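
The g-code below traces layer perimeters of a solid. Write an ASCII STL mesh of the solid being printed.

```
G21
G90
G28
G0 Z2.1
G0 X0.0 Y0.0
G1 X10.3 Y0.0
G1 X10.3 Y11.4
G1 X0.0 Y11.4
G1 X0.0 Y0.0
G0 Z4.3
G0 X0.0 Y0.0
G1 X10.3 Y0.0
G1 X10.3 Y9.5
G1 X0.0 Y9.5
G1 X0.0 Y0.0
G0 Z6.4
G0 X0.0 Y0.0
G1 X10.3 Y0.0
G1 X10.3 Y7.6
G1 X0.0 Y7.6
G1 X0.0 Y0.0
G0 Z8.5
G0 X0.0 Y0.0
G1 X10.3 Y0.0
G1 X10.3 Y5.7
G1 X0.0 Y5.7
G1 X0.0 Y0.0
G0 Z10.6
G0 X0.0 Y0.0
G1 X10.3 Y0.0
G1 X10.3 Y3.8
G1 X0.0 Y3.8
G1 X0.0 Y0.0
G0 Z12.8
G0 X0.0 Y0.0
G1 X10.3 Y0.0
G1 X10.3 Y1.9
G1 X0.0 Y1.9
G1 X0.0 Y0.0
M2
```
solid part
  facet normal 0.0000 0.0000 -1.0000
    outer loop
      vertex 10.3 13.3 0.0
      vertex 10.3 0.0 0.0
      vertex 0.0 0.0 0.0
    endloop
  endfacet
  facet normal 0.0000 0.0000 -1.0000
    outer loop
      vertex 0.0 13.3 0.0
      vertex 10.3 13.3 0.0
      vertex 0.0 0.0 0.0
    endloop
  endfacet
  facet normal 0.0000 -1.0000 0.0000
    outer loop
      vertex 0.0 0.0 0.0
      vertex 10.3 0.0 0.0
      vertex 10.3 0.0 14.9
    endloop
  endfacet
  facet normal 0.0000 -1.0000 0.0000
    outer loop
      vertex 0.0 0.0 0.0
      vertex 10.3 0.0 14.9
      vertex 0.0 0.0 14.9
    endloop
  endfacet
  facet normal 0.0000 0.7460 0.6659
    outer loop
      vertex 0.0 0.0 14.9
      vertex 10.3 0.0 14.9
      vertex 10.3 13.3 0.0
    endloop
  endfacet
  facet normal 0.0000 0.7460 0.6659
    outer loop
      vertex 0.0 0.0 14.9
      vertex 10.3 13.3 0.0
      vertex 0.0 13.3 0.0
    endloop
  endfacet
  facet normal -1.0000 0.0000 0.0000
    outer loop
      vertex 0.0 0.0 14.9
      vertex 0.0 13.3 0.0
      vertex 0.0 0.0 0.0
    endloop
  endfacet
  facet normal 1.0000 0.0000 0.0000
    outer loop
      vertex 10.3 0.0 0.0
      vertex 10.3 13.3 0.0
      vertex 10.3 0.0 14.9
    endloop
  endfacet
endsolid part

The G0 Z moves step by Δz≈2.1 mm. The G1 loops shrink linearly with z, so the solid tapers from its base footprint up to z≈14.9. Closing with a flat bottom cap and the tapered top and triangulating gives 8 facets — a wedge (ramp): 10.3 × 13.3 mm base, rising to 14.9 mm along the y=0 edge and sloping linearly to z=0 at y=13.3.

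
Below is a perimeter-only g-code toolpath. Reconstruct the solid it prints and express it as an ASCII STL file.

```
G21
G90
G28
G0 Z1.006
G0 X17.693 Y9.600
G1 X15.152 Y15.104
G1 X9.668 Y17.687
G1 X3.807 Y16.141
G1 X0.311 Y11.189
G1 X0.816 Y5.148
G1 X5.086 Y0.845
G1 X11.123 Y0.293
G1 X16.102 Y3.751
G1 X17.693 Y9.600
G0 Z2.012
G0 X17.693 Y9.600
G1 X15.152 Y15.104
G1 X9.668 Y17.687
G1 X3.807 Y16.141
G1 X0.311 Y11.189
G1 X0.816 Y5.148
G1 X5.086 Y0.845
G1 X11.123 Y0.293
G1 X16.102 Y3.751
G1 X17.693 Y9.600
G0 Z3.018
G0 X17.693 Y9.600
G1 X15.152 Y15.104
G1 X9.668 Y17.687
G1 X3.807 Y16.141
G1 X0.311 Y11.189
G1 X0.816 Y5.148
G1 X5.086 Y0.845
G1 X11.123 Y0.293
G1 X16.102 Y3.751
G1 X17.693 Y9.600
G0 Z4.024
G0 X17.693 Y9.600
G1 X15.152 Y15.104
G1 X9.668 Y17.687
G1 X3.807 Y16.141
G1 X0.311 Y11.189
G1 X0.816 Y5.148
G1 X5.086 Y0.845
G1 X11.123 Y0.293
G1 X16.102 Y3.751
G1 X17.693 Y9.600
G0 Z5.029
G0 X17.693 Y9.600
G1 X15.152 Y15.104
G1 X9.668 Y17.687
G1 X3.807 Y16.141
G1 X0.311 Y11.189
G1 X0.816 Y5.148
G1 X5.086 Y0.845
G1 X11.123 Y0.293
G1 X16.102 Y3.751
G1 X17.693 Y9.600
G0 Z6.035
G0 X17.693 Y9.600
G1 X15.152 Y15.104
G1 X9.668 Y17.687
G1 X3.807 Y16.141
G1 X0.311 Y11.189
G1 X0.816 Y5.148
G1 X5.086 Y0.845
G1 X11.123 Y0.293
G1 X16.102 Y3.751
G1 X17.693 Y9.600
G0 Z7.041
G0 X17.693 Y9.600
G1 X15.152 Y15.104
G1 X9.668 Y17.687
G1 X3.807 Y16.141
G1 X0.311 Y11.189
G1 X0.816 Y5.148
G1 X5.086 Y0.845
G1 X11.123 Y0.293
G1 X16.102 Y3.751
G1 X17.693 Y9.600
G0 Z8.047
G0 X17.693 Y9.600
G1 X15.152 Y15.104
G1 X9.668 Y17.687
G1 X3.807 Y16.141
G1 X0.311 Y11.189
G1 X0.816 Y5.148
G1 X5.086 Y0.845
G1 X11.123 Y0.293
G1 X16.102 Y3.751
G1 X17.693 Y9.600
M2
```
solid part
  facet normal 0.0000 0.0000 -1.0000
    outer loop
      vertex 9.668 17.687 0.000
      vertex 15.152 15.104 0.000
      vertex 17.693 9.600 0.000
    endloop
  endfacet
  facet normal 0.0000 0.0000 -1.0000
    outer loop
      vertex 3.807 16.141 0.000
      vertex 9.668 17.687 0.000
      vertex 17.693 9.600 0.000
    endloop
  endfacet
  facet normal 0.0000 0.0000 -1.0000
    outer loop
      vertex 0.311 11.189 0.000
      vertex 3.807 16.141 0.000
      vertex 17.693 9.600 0.000
    endloop
  endfacet
  facet normal 0.0000 0.0000 -1.0000
    outer loop
      vertex 0.816 5.148 0.000
      vertex 0.311 11.189 0.000
      vertex 17.693 9.600 0.000
    endloop
  endfacet
  facet normal 0.0000 0.0000 -1.0000
    outer loop
      vertex 5.086 0.845 0.000
      vertex 0.816 5.148 0.000
      vertex 17.693 9.600 0.000
    endloop
  endfacet
  facet normal 0.0000 0.0000 -1.0000
    outer loop
      vertex 11.123 0.293 0.000
      vertex 5.086 0.845 0.000
      vertex 17.693 9.600 0.000
    endloop
  endfacet
  facet normal 0.0000 0.0000 -1.0000
    outer loop
      vertex 16.102 3.751 0.000
      vertex 11.123 0.293 0.000
      vertex 17.693 9.600 0.000
    endloop
  endfacet
  facet normal 0.0000 0.0000 1.0000
    outer loop
      vertex 17.693 9.600 8.047
      vertex 15.152 15.104 8.047
      vertex 9.668 17.687 8.047
    endloop
  endfacet
  facet normal 0.0000 0.0000 1.0000
    outer loop
      vertex 17.693 9.600 8.047
      vertex 9.668 17.687 8.047
      vertex 3.807 16.141 8.047
    endloop
  endfacet
  facet normal 0.0000 0.0000 1.0000
    outer loop
      vertex 17.693 9.600 8.047
      vertex 3.807 16.141 8.047
      vertex 0.311 11.189 8.047
    endloop
  endfacet
  facet normal 0.0000 0.0000 1.0000
    outer loop
      vertex 17.693 9.600 8.047
      vertex 0.311 11.189 8.047
      vertex 0.816 5.148 8.047
    endloop
  endfacet
  facet normal 0.0000 0.0000 1.0000
    outer loop
      vertex 17.693 9.600 8.047
      vertex 0.816 5.148 8.047
      vertex 5.086 0.845 8.047
    endloop
  endfacet
  facet normal 0.0000 0.0000 1.0000
    outer loop
      vertex 17.693 9.600 8.047
      vertex 5.086 0.845 8.047
      vertex 11.123 0.293 8.047
    endloop
  endfacet
  facet normal 0.0000 0.0000 1.0000
    outer loop
      vertex 17.693 9.600 8.047
      vertex 11.123 0.293 8.047
      vertex 16.102 3.751 8.047
    endloop
  endfacet
  facet normal 0.9079 0.4192 0.0000
    outer loop
      vertex 17.693 9.600 0.000
      vertex 15.152 15.104 0.000
      vertex 15.152 15.104 8.047
    endloop
  endfacet
  facet normal 0.9079 0.4192 0.0000
    outer loop
      vertex 17.693 9.600 0.000
      vertex 15.152 15.104 8.047
      vertex 17.693 9.600 8.047
    endloop
  endfacet
  facet normal 0.4261 0.9047 0.0000
    outer loop
      vertex 15.152 15.104 0.000
      vertex 9.668 17.687 0.000
      vertex 9.668 17.687 8.047
    endloop
  endfacet
  facet normal 0.4261 0.9047 0.0000
    outer loop
      vertex 15.152 15.104 0.000
      vertex 9.668 17.687 8.047
      vertex 15.152 15.104 8.047
    endloop
  endfacet
  facet normal -0.2551 0.9669 0.0000
    outer loop
      vertex 9.668 17.687 0.000
      vertex 3.807 16.141 0.000
      vertex 3.807 16.141 8.047
    endloop
  endfacet
  facet normal -0.2551 0.9669 0.0000
    outer loop
      vertex 9.668 17.687 0.000
      vertex 3.807 16.141 8.047
      vertex 9.668 17.687 8.047
    endloop
  endfacet
  facet normal -0.8169 0.5767 0.0000
    outer loop
      vertex 3.807 16.141 0.000
      vertex 0.311 11.189 0.000
      vertex 0.311 11.189 8.047
    endloop
  endfacet
  facet normal -0.8169 0.5767 0.0000
    outer loop
      vertex 3.807 16.141 0.000
      vertex 0.311 11.189 8.047
      vertex 3.807 16.141 8.047
    endloop
  endfacet
  facet normal -0.9965 -0.0833 0.0000
    outer loop
      vertex 0.311 11.189 0.000
      vertex 0.816 5.148 0.000
      vertex 0.816 5.148 8.047
    endloop
  endfacet
  facet normal -0.9965 -0.0833 0.0000
    outer loop
      vertex 0.311 11.189 0.000
      vertex 0.816 5.148 8.047
      vertex 0.311 11.189 8.047
    endloop
  endfacet
  facet normal -0.7098 -0.7044 0.0000
    outer loop
      vertex 0.816 5.148 0.000
      vertex 5.086 0.845 0.000
      vertex 5.086 0.845 8.047
    endloop
  endfacet
  facet normal -0.7098 -0.7044 0.0000
    outer loop
      vertex 0.816 5.148 0.000
      vertex 5.086 0.845 8.047
      vertex 0.816 5.148 8.047
    endloop
  endfacet
  facet normal -0.0911 -0.9958 0.0000
    outer loop
      vertex 5.086 0.845 0.000
      vertex 11.123 0.293 0.000
      vertex 11.123 0.293 8.047
    endloop
  endfacet
  facet normal -0.0911 -0.9958 0.0000
    outer loop
      vertex 5.086 0.845 0.000
      vertex 11.123 0.293 8.047
      vertex 5.086 0.845 8.047
    endloop
  endfacet
  facet normal 0.5704 -0.8213 0.0000
    outer loop
      vertex 11.123 0.293 0.000
      vertex 16.102 3.751 0.000
      vertex 16.102 3.751 8.047
    endloop
  endfacet
  facet normal 0.5704 -0.8213 0.0000
    outer loop
      vertex 11.123 0.293 0.000
      vertex 16.102 3.751 8.047
      vertex 11.123 0.293 8.047
    endloop
  endfacet
  facet normal 0.9649 -0.2625 0.0000
    outer loop
      vertex 16.102 3.751 0.000
      vertex 17.693 9.600 0.000
      vertex 17.693 9.600 8.047
    endloop
  endfacet
  facet normal 0.9649 -0.2625 0.0000
    outer loop
      vertex 16.102 3.751 0.000
      vertex 17.693 9.600 8.047
      vertex 16.102 3.751 8.047
    endloop
  endfacet
endsolid part

The G0 Z moves step by Δz≈1.006 mm. Every layer's G1 loop is the same polygon, so the solid is a straight extrusion of it from z=0 to z≈8.05. Closing with flat bottom and top caps and triangulating gives 32 facets — a regular 9-sided prism (a cylinder approximated with 9 flat sides), circumscribed radius ≈ 8.86 mm, height ≈ 8.05 mm.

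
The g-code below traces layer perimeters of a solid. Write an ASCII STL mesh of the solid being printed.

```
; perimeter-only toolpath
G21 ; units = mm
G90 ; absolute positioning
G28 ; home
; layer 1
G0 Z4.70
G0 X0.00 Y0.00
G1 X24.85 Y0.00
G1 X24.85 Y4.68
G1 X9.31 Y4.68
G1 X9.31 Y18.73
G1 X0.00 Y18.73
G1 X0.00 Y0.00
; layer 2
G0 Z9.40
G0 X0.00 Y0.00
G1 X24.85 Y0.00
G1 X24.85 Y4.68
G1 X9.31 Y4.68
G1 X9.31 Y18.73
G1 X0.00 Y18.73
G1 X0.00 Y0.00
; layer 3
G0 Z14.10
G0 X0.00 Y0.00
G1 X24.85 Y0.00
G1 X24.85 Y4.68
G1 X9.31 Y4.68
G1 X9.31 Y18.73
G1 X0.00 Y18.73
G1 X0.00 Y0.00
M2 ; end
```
solid part
  facet normal 0.0000 0.0000 -1.0000
    outer loop
      vertex 24.85 4.68 0.00
      vertex 24.85 0.00 0.00
      vertex 0.00 0.00 0.00
    endloop
  endfacet
  facet normal 0.0000 0.0000 -1.0000
    outer loop
      vertex 9.31 4.68 0.00
      vertex 24.85 4.68 0.00
      vertex 0.00 0.00 0.00
    endloop
  endfacet
  facet normal 0.0000 0.0000 -1.0000
    outer loop
      vertex 9.31 18.73 0.00
      vertex 9.31 4.68 0.00
      vertex 0.00 0.00 0.00
    endloop
  endfacet
  facet normal 0.0000 0.0000 -1.0000
    outer loop
      vertex 0.00 18.73 0.00
      vertex 9.31 18.73 0.00
      vertex 0.00 0.00 0.00
    endloop
  endfacet
  facet normal 0.0000 0.0000 1.0000
    outer loop
      vertex 0.00 0.00 14.10
      vertex 24.85 0.00 14.10
      vertex 24.85 4.68 14.10
    endloop
  endfacet
  facet normal 0.0000 0.0000 1.0000
    outer loop
      vertex 0.00 0.00 14.10
      vertex 24.85 4.68 14.10
      vertex 9.31 4.68 14.10
    endloop
  endfacet
  facet normal 0.0000 0.0000 1.0000
    outer loop
      vertex 0.00 0.00 14.10
      vertex 9.31 4.68 14.10
      vertex 9.31 18.73 14.10
    endloop
  endfacet
  facet normal 0.0000 0.0000 1.0000
    outer loop
      vertex 0.00 0.00 14.10
      vertex 9.31 18.73 14.10
      vertex 0.00 18.73 14.10
    endloop
  endfacet
  facet normal 0.0000 -1.0000 0.0000
    outer loop
      vertex 0.00 0.00 0.00
      vertex 24.85 0.00 0.00
      vertex 24.85 0.00 14.10
    endloop
  endfacet
  facet normal 0.0000 -1.0000 0.0000
    outer loop
      vertex 0.00 0.00 0.00
      vertex 24.85 0.00 14.10
      vertex 0.00 0.00 14.10
    endloop
  endfacet
  facet normal 1.0000 0.0000 0.0000
    outer loop
      vertex 24.85 0.00 0.00
      vertex 24.85 4.68 0.00
      vertex 24.85 4.68 14.10
    endloop
  endfacet
  facet normal 1.0000 0.0000 0.0000
    outer loop
      vertex 24.85 0.00 0.00
      vertex 24.85 4.68 14.10
      vertex 24.85 0.00 14.10
    endloop
  endfacet
  facet normal 0.0000 1.0000 0.0000
    outer loop
      vertex 24.85 4.68 0.00
      vertex 9.31 4.68 0.00
      vertex 9.31 4.68 14.10
    endloop
  endfacet
  facet normal 0.0000 1.0000 0.0000
    outer loop
      vertex 24.85 4.68 0.00
      vertex 9.31 4.68 14.10
      vertex 24.85 4.68 14.10
    endloop
  endfacet
  facet normal 1.0000 0.0000 0.0000
    outer loop
      vertex 9.31 4.68 0.00
      vertex 9.31 18.73 0.00
      vertex 9.31 18.73 14.10
    endloop
  endfacet
  facet normal 1.0000 0.0000 0.0000
    outer loop
      vertex 9.31 4.68 0.00
      vertex 9.31 18.73 14.10
      vertex 9.31 4.68 14.10
    endloop
  endfacet
  facet normal 0.0000 1.0000 0.0000
    outer loop
      vertex 9.31 18.73 0.00
      vertex 0.00 18.73 0.00
      vertex 0.00 18.73 14.10
    endloop
  endfacet
  facet normal 0.0000 1.0000 0.0000
    outer loop
      vertex 9.31 18.73 0.00
      vertex 0.00 18.73 14.10
      vertex 9.31 18.73 14.10
    endloop
  endfacet
  facet normal -1.0000 0.0000 0.0000
    outer loop
      vertex 0.00 18.73 0.00
      vertex 0.00 0.00 0.00
      vertex 0.00 0.00 14.10
    endloop
  endfacet
  facet normal -1.0000 0.0000 0.0000
    outer loop
      vertex 0.00 18.73 0.00
      vertex 0.00 0.00 14.10
      vertex 0.00 18.73 14.10
    endloop
  endfacet
endsolid part

The G0 Z moves step by Δz≈4.70 mm. Every layer's G1 loop is the same polygon, so the solid is a straight extrusion of it from z=0 to z≈14.1. Closing with flat bottom and top caps and triangulating gives 20 facets — an L-shaped prism: outer 24.9 × 18.7 mm, arm thicknesses ≈ 4.68 mm (horizontal) and 9.31 mm (vertical), extruded 14.1 mm in z.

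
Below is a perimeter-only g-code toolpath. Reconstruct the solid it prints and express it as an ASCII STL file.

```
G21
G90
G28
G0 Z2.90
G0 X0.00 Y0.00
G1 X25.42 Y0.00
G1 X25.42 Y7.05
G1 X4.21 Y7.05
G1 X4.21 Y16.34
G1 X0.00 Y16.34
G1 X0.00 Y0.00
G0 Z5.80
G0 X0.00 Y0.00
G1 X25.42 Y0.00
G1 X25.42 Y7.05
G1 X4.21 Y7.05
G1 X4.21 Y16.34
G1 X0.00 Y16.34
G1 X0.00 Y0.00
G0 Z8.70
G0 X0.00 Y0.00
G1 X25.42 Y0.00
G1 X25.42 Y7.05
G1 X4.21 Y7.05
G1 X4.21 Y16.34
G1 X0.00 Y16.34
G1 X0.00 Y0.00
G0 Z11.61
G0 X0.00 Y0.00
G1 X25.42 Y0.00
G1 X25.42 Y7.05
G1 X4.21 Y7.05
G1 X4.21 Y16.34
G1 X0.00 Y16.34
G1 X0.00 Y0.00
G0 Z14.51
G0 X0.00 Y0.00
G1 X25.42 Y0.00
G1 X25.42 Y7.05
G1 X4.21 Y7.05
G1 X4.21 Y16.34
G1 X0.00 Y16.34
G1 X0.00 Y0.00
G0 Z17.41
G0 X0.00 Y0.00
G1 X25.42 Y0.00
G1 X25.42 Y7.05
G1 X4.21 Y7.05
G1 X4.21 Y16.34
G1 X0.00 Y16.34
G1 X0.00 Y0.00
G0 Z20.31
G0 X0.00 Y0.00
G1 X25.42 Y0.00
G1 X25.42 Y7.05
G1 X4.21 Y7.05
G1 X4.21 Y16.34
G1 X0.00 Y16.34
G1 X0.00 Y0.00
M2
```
solid part
  facet normal 0.0000 0.0000 -1.0000
    outer loop
      vertex 25.42 7.05 0.00
      vertex 25.42 0.00 0.00
      vertex 0.00 0.00 0.00
    endloop
  endfacet
  facet normal 0.0000 0.0000 -1.0000
    outer loop
      vertex 4.21 7.05 0.00
      vertex 25.42 7.05 0.00
      vertex 0.00 0.00 0.00
    endloop
  endfacet
  facet normal 0.0000 0.0000 -1.0000
    outer loop
      vertex 4.21 16.34 0.00
      vertex 4.21 7.05 0.00
      vertex 0.00 0.00 0.00
    endloop
  endfacet
  facet normal 0.0000 0.0000 -1.0000
    outer loop
      vertex 0.00 16.34 0.00
      vertex 4.21 16.34 0.00
      vertex 0.00 0.00 0.00
    endloop
  endfacet
  facet normal 0.0000 0.0000 1.0000
    outer loop
      vertex 0.00 0.00 20.31
      vertex 25.42 0.00 20.31
      vertex 25.42 7.05 20.31
    endloop
  endfacet
  facet normal 0.0000 0.0000 1.0000
    outer loop
      vertex 0.00 0.00 20.31
      vertex 25.42 7.05 20.31
      vertex 4.21 7.05 20.31
    endloop
  endfacet
  facet normal 0.0000 0.0000 1.0000
    outer loop
      vertex 0.00 0.00 20.31
      vertex 4.21 7.05 20.31
      vertex 4.21 16.34 20.31
    endloop
  endfacet
  facet normal 0.0000 0.0000 1.0000
    outer loop
      vertex 0.00 0.00 20.31
      vertex 4.21 16.34 20.31
      vertex 0.00 16.34 20.31
    endloop
  endfacet
  facet normal 0.0000 -1.0000 0.0000
    outer loop
      vertex 0.00 0.00 0.00
      vertex 25.42 0.00 0.00
      vertex 25.42 0.00 20.31
    endloop
  endfacet
  facet normal 0.0000 -1.0000 0.0000
    outer loop
      vertex 0.00 0.00 0.00
      vertex 25.42 0.00 20.31
      vertex 0.00 0.00 20.31
    endloop
  endfacet
  facet normal 1.0000 0.0000 0.0000
    outer loop
      vertex 25.42 0.00 0.00
      vertex 25.42 7.05 0.00
      vertex 25.42 7.05 20.31
    endloop
  endfacet
  facet normal 1.0000 0.0000 0.0000
    outer loop
      vertex 25.42 0.00 0.00
      vertex 25.42 7.05 20.31
      vertex 25.42 0.00 20.31
    endloop
  endfacet
  facet normal 0.0000 1.0000 0.0000
    outer loop
      vertex 25.42 7.05 0.00
      vertex 4.21 7.05 0.00
      vertex 4.21 7.05 20.31
    endloop
  endfacet
  facet normal 0.0000 1.0000 0.0000
    outer loop
      vertex 25.42 7.05 0.00
      vertex 4.21 7.05 20.31
      vertex 25.42 7.05 20.31
    endloop
  endfacet
  facet normal 1.0000 0.0000 0.0000
    outer loop
      vertex 4.21 7.05 0.00
      vertex 4.21 16.34 0.00
      vertex 4.21 16.34 20.31
    endloop
  endfacet
  facet normal 1.0000 0.0000 0.0000
    outer loop
      vertex 4.21 7.05 0.00
      vertex 4.21 16.34 20.31
      vertex 4.21 7.05 20.31
    endloop
  endfacet
  facet normal 0.0000 1.0000 0.0000
    outer loop
      vertex 4.21 16.34 0.00
      vertex 0.00 16.34 0.00
      vertex 0.00 16.34 20.31
    endloop
  endfacet
  facet normal 0.0000 1.0000 0.0000
    outer loop
      vertex 4.21 16.34 0.00
      vertex 0.00 16.34 20.31
      vertex 4.21 16.34 20.31
    endloop
  endfacet
  facet normal -1.0000 0.0000 0.0000
    outer loop
      vertex 0.00 16.34 0.00
      vertex 0.00 0.00 0.00
      vertex 0.00 0.00 20.31
    endloop
  endfacet
  facet normal -1.0000 0.0000 0.0000
    outer loop
      vertex 0.00 16.34 0.00
      vertex 0.00 0.00 20.31
      vertex 0.00 16.34 20.31
    endloop
  endfacet
endsolid part

The G0 Z moves step by Δz≈2.90 mm. Every layer's G1 loop is the same polygon, so the solid is a straight extrusion of it from z=0 to z≈20.3. Closing with flat bottom and top caps and triangulating gives 20 facets — an L-shaped prism: outer 25.4 × 16.3 mm, arm thicknesses ≈ 7.05 mm (horizontal) and 4.21 mm (vertical), extruded 20.3 mm in z.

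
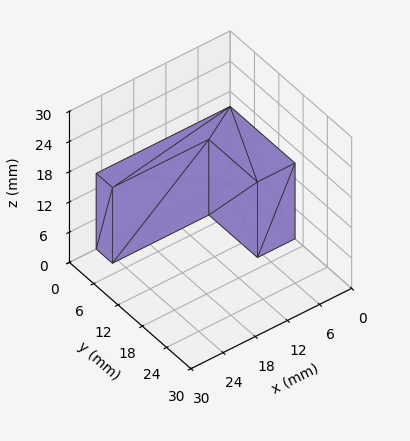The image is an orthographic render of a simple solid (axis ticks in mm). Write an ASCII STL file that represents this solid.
Reading the render: the shape is an L-shaped prism: outer 25 × 16 mm, arm thicknesses ≈ 4 mm (horizontal) and 7 mm (vertical), extruded 15 mm in z (dimensions read to the nearest mm from the axis ticks). For the STL, each face is triangulated and given an outward normal.

solid part
  facet normal 0.0000 0.0000 -1.0000
    outer loop
      vertex 25.00 4.00 0.00
      vertex 25.00 0.00 0.00
      vertex 0.00 0.00 0.00
    endloop
  endfacet
  facet normal 0.0000 0.0000 -1.0000
    outer loop
      vertex 7.00 4.00 0.00
      vertex 25.00 4.00 0.00
      vertex 0.00 0.00 0.00
    endloop
  endfacet
  facet normal 0.0000 0.0000 -1.0000
    outer loop
      vertex 7.00 16.00 0.00
      vertex 7.00 4.00 0.00
      vertex 0.00 0.00 0.00
    endloop
  endfacet
  facet normal 0.0000 0.0000 -1.0000
    outer loop
      vertex 0.00 16.00 0.00
      vertex 7.00 16.00 0.00
      vertex 0.00 0.00 0.00
    endloop
  endfacet
  facet normal 0.0000 0.0000 1.0000
    outer loop
      vertex 0.00 0.00 15.00
      vertex 25.00 0.00 15.00
      vertex 25.00 4.00 15.00
    endloop
  endfacet
  facet normal 0.0000 0.0000 1.0000
    outer loop
      vertex 0.00 0.00 15.00
      vertex 25.00 4.00 15.00
      vertex 7.00 4.00 15.00
    endloop
  endfacet
  facet normal 0.0000 0.0000 1.0000
    outer loop
      vertex 0.00 0.00 15.00
      vertex 7.00 4.00 15.00
      vertex 7.00 16.00 15.00
    endloop
  endfacet
  facet normal 0.0000 0.0000 1.0000
    outer loop
      vertex 0.00 0.00 15.00
      vertex 7.00 16.00 15.00
      vertex 0.00 16.00 15.00
    endloop
  endfacet
  facet normal 0.0000 -1.0000 0.0000
    outer loop
      vertex 0.00 0.00 0.00
      vertex 25.00 0.00 0.00
      vertex 25.00 0.00 15.00
    endloop
  endfacet
  facet normal 0.0000 -1.0000 0.0000
    outer loop
      vertex 0.00 0.00 0.00
      vertex 25.00 0.00 15.00
      vertex 0.00 0.00 15.00
    endloop
  endfacet
  facet normal 1.0000 0.0000 0.0000
    outer loop
      vertex 25.00 0.00 0.00
      vertex 25.00 4.00 0.00
      vertex 25.00 4.00 15.00
    endloop
  endfacet
  facet normal 1.0000 0.0000 0.0000
    outer loop
      vertex 25.00 0.00 0.00
      vertex 25.00 4.00 15.00
      vertex 25.00 0.00 15.00
    endloop
  endfacet
  facet normal 0.0000 1.0000 0.0000
    outer loop
      vertex 25.00 4.00 0.00
      vertex 7.00 4.00 0.00
      vertex 7.00 4.00 15.00
    endloop
  endfacet
  facet normal 0.0000 1.0000 0.0000
    outer loop
      vertex 25.00 4.00 0.00
      vertex 7.00 4.00 15.00
      vertex 25.00 4.00 15.00
    endloop
  endfacet
  facet normal 1.0000 0.0000 0.0000
    outer loop
      vertex 7.00 4.00 0.00
      vertex 7.00 16.00 0.00
      vertex 7.00 16.00 15.00
    endloop
  endfacet
  facet normal 1.0000 0.0000 0.0000
    outer loop
      vertex 7.00 4.00 0.00
      vertex 7.00 16.00 15.00
      vertex 7.00 4.00 15.00
    endloop
  endfacet
  facet normal 0.0000 1.0000 0.0000
    outer loop
      vertex 7.00 16.00 0.00
      vertex 0.00 16.00 0.00
      vertex 0.00 16.00 15.00
    endloop
  endfacet
  facet normal 0.0000 1.0000 0.0000
    outer loop
      vertex 7.00 16.00 0.00
      vertex 0.00 16.00 15.00
      vertex 7.00 16.00 15.00
    endloop
  endfacet
  facet normal -1.0000 0.0000 0.0000
    outer loop
      vertex 0.00 16.00 0.00
      vertex 0.00 0.00 0.00
      vertex 0.00 0.00 15.00
    endloop
  endfacet
  facet normal -1.0000 0.0000 0.0000
    outer loop
      vertex 0.00 16.00 0.00
      vertex 0.00 0.00 15.00
      vertex 0.00 16.00 15.00
    endloop
  endfacet
endsolid part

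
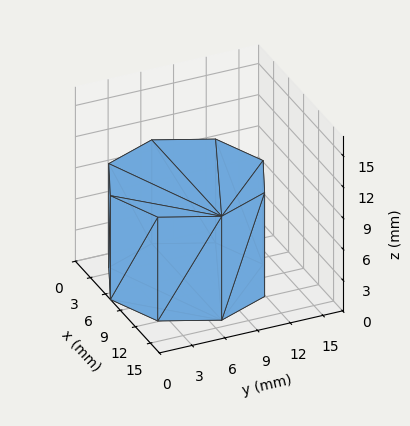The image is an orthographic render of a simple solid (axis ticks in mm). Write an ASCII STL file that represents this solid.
Reading the render: the shape is a regular 8-sided prism (a cylinder approximated with 8 flat sides), circumscribed radius ≈ 7 mm, height ≈ 10 mm (dimensions read to the nearest mm from the axis ticks). For the STL, each face is triangulated and given an outward normal.

solid part
  facet normal 0.0000 0.0000 -1.0000
    outer loop
      vertex 7.0 14.0 0.0
      vertex 11.9 11.9 0.0
      vertex 14.0 7.0 0.0
    endloop
  endfacet
  facet normal 0.0000 0.0000 -1.0000
    outer loop
      vertex 2.1 11.9 0.0
      vertex 7.0 14.0 0.0
      vertex 14.0 7.0 0.0
    endloop
  endfacet
  facet normal 0.0000 0.0000 -1.0000
    outer loop
      vertex 0.0 7.0 0.0
      vertex 2.1 11.9 0.0
      vertex 14.0 7.0 0.0
    endloop
  endfacet
  facet normal 0.0000 0.0000 -1.0000
    outer loop
      vertex 2.1 2.1 0.0
      vertex 0.0 7.0 0.0
      vertex 14.0 7.0 0.0
    endloop
  endfacet
  facet normal 0.0000 0.0000 -1.0000
    outer loop
      vertex 7.0 0.0 0.0
      vertex 2.1 2.1 0.0
      vertex 14.0 7.0 0.0
    endloop
  endfacet
  facet normal 0.0000 0.0000 -1.0000
    outer loop
      vertex 11.9 2.1 0.0
      vertex 7.0 0.0 0.0
      vertex 14.0 7.0 0.0
    endloop
  endfacet
  facet normal 0.0000 0.0000 1.0000
    outer loop
      vertex 14.0 7.0 10.0
      vertex 11.9 11.9 10.0
      vertex 7.0 14.0 10.0
    endloop
  endfacet
  facet normal 0.0000 0.0000 1.0000
    outer loop
      vertex 14.0 7.0 10.0
      vertex 7.0 14.0 10.0
      vertex 2.1 11.9 10.0
    endloop
  endfacet
  facet normal 0.0000 0.0000 1.0000
    outer loop
      vertex 14.0 7.0 10.0
      vertex 2.1 11.9 10.0
      vertex 0.0 7.0 10.0
    endloop
  endfacet
  facet normal 0.0000 0.0000 1.0000
    outer loop
      vertex 14.0 7.0 10.0
      vertex 0.0 7.0 10.0
      vertex 2.1 2.1 10.0
    endloop
  endfacet
  facet normal 0.0000 0.0000 1.0000
    outer loop
      vertex 14.0 7.0 10.0
      vertex 2.1 2.1 10.0
      vertex 7.0 0.0 10.0
    endloop
  endfacet
  facet normal 0.0000 0.0000 1.0000
    outer loop
      vertex 14.0 7.0 10.0
      vertex 7.0 0.0 10.0
      vertex 11.9 2.1 10.0
    endloop
  endfacet
  facet normal 0.9191 0.3939 0.0000
    outer loop
      vertex 14.0 7.0 0.0
      vertex 11.9 11.9 0.0
      vertex 11.9 11.9 10.0
    endloop
  endfacet
  facet normal 0.9191 0.3939 0.0000
    outer loop
      vertex 14.0 7.0 0.0
      vertex 11.9 11.9 10.0
      vertex 14.0 7.0 10.0
    endloop
  endfacet
  facet normal 0.3939 0.9191 0.0000
    outer loop
      vertex 11.9 11.9 0.0
      vertex 7.0 14.0 0.0
      vertex 7.0 14.0 10.0
    endloop
  endfacet
  facet normal 0.3939 0.9191 0.0000
    outer loop
      vertex 11.9 11.9 0.0
      vertex 7.0 14.0 10.0
      vertex 11.9 11.9 10.0
    endloop
  endfacet
  facet normal -0.3939 0.9191 0.0000
    outer loop
      vertex 7.0 14.0 0.0
      vertex 2.1 11.9 0.0
      vertex 2.1 11.9 10.0
    endloop
  endfacet
  facet normal -0.3939 0.9191 0.0000
    outer loop
      vertex 7.0 14.0 0.0
      vertex 2.1 11.9 10.0
      vertex 7.0 14.0 10.0
    endloop
  endfacet
  facet normal -0.9191 0.3939 0.0000
    outer loop
      vertex 2.1 11.9 0.0
      vertex 0.0 7.0 0.0
      vertex 0.0 7.0 10.0
    endloop
  endfacet
  facet normal -0.9191 0.3939 0.0000
    outer loop
      vertex 2.1 11.9 0.0
      vertex 0.0 7.0 10.0
      vertex 2.1 11.9 10.0
    endloop
  endfacet
  facet normal -0.9191 -0.3939 0.0000
    outer loop
      vertex 0.0 7.0 0.0
      vertex 2.1 2.1 0.0
      vertex 2.1 2.1 10.0
    endloop
  endfacet
  facet normal -0.9191 -0.3939 0.0000
    outer loop
      vertex 0.0 7.0 0.0
      vertex 2.1 2.1 10.0
      vertex 0.0 7.0 10.0
    endloop
  endfacet
  facet normal -0.3939 -0.9191 0.0000
    outer loop
      vertex 2.1 2.1 0.0
      vertex 7.0 0.0 0.0
      vertex 7.0 0.0 10.0
    endloop
  endfacet
  facet normal -0.3939 -0.9191 0.0000
    outer loop
      vertex 2.1 2.1 0.0
      vertex 7.0 0.0 10.0
      vertex 2.1 2.1 10.0
    endloop
  endfacet
  facet normal 0.3939 -0.9191 0.0000
    outer loop
      vertex 7.0 0.0 0.0
      vertex 11.9 2.1 0.0
      vertex 11.9 2.1 10.0
    endloop
  endfacet
  facet normal 0.3939 -0.9191 0.0000
    outer loop
      vertex 7.0 0.0 0.0
      vertex 11.9 2.1 10.0
      vertex 7.0 0.0 10.0
    endloop
  endfacet
  facet normal 0.9191 -0.3939 0.0000
    outer loop
      vertex 11.9 2.1 0.0
      vertex 14.0 7.0 0.0
      vertex 14.0 7.0 10.0
    endloop
  endfacet
  facet normal 0.9191 -0.3939 0.0000
    outer loop
      vertex 11.9 2.1 0.0
      vertex 14.0 7.0 10.0
      vertex 11.9 2.1 10.0
    endloop
  endfacet
endsolid part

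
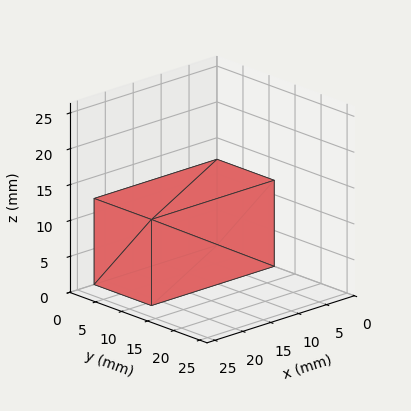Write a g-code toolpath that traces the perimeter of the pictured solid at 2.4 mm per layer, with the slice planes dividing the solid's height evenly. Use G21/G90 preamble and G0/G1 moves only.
Reading the render: the shape is a rectangular box, roughly 22 × 11 mm footprint and 12 mm tall (dimensions read to the nearest mm from the axis ticks). For the g-code, the solid's height is divided into equal slices at the stated Δz and each level perimeter traced with G1 moves after a G0 lift.

; perimeter-only toolpath
G21 ; units = mm
G90 ; absolute positioning
G28 ; home
; layer 1
G0 Z2.4
G0 X0.0 Y0.0
G1 X22.0 Y0.0
G1 X22.0 Y11.0
G1 X0.0 Y11.0
G1 X0.0 Y0.0
; layer 2
G0 Z4.8
G0 X0.0 Y0.0
G1 X22.0 Y0.0
G1 X22.0 Y11.0
G1 X0.0 Y11.0
G1 X0.0 Y0.0
; layer 3
G0 Z7.2
G0 X0.0 Y0.0
G1 X22.0 Y0.0
G1 X22.0 Y11.0
G1 X0.0 Y11.0
G1 X0.0 Y0.0
; layer 4
G0 Z9.6
G0 X0.0 Y0.0
G1 X22.0 Y0.0
G1 X22.0 Y11.0
G1 X0.0 Y11.0
G1 X0.0 Y0.0
; layer 5
G0 Z12.0
G0 X0.0 Y0.0
G1 X22.0 Y0.0
G1 X22.0 Y11.0
G1 X0.0 Y11.0
G1 X0.0 Y0.0
M2 ; end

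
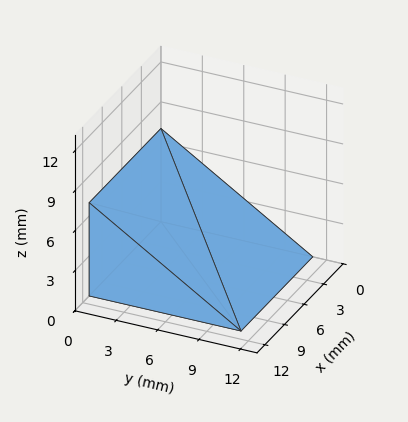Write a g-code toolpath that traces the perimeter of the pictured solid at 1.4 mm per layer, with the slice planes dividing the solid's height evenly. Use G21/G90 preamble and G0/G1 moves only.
Reading the render: the shape is a wedge (ramp): 11 × 11 mm base, rising to 7 mm along the y=0 edge and sloping linearly to z=0 at y=11 (dimensions read to the nearest mm from the axis ticks). For the g-code, the solid's height is divided into equal slices at the stated Δz and each level perimeter traced with G1 moves after a G0 lift.

; perimeter-only toolpath
G21 ; units = mm
G90 ; absolute positioning
G28 ; home
; layer 1
G0 Z1.4
G0 X0.0 Y0.0
G1 X11.0 Y0.0
G1 X11.0 Y8.8
G1 X0.0 Y8.8
G1 X0.0 Y0.0
; layer 2
G0 Z2.8
G0 X0.0 Y0.0
G1 X11.0 Y0.0
G1 X11.0 Y6.6
G1 X0.0 Y6.6
G1 X0.0 Y0.0
; layer 3
G0 Z4.2
G0 X0.0 Y0.0
G1 X11.0 Y0.0
G1 X11.0 Y4.4
G1 X0.0 Y4.4
G1 X0.0 Y0.0
; layer 4
G0 Z5.6
G0 X0.0 Y0.0
G1 X11.0 Y0.0
G1 X11.0 Y2.2
G1 X0.0 Y2.2
G1 X0.0 Y0.0
M2 ; end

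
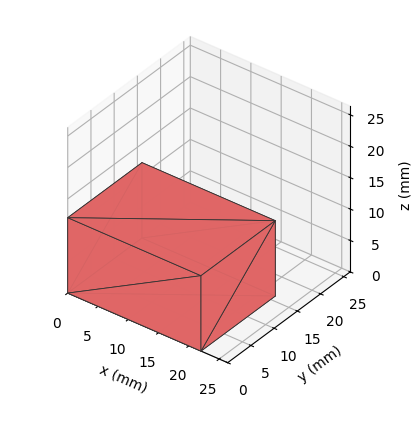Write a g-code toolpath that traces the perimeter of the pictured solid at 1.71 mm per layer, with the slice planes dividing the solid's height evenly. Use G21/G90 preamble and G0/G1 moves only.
Reading the render: the shape is a rectangular box, roughly 22 × 16 mm footprint and 12 mm tall (dimensions read to the nearest mm from the axis ticks). For the g-code, the solid's height is divided into equal slices at the stated Δz and each level perimeter traced with G1 moves after a G0 lift.

; perimeter-only toolpath
G21 ; units = mm
G90 ; absolute positioning
G28 ; home
; layer 1
G0 Z1.71
G0 X0.00 Y0.00
G1 X22.00 Y0.00
G1 X22.00 Y16.00
G1 X0.00 Y16.00
G1 X0.00 Y0.00
; layer 2
G0 Z3.43
G0 X0.00 Y0.00
G1 X22.00 Y0.00
G1 X22.00 Y16.00
G1 X0.00 Y16.00
G1 X0.00 Y0.00
; layer 3
G0 Z5.14
G0 X0.00 Y0.00
G1 X22.00 Y0.00
G1 X22.00 Y16.00
G1 X0.00 Y16.00
G1 X0.00 Y0.00
; layer 4
G0 Z6.86
G0 X0.00 Y0.00
G1 X22.00 Y0.00
G1 X22.00 Y16.00
G1 X0.00 Y16.00
G1 X0.00 Y0.00
; layer 5
G0 Z8.57
G0 X0.00 Y0.00
G1 X22.00 Y0.00
G1 X22.00 Y16.00
G1 X0.00 Y16.00
G1 X0.00 Y0.00
; layer 6
G0 Z10.29
G0 X0.00 Y0.00
G1 X22.00 Y0.00
G1 X22.00 Y16.00
G1 X0.00 Y16.00
G1 X0.00 Y0.00
; layer 7
G0 Z12.00
G0 X0.00 Y0.00
G1 X22.00 Y0.00
G1 X22.00 Y16.00
G1 X0.00 Y16.00
G1 X0.00 Y0.00
M2 ; end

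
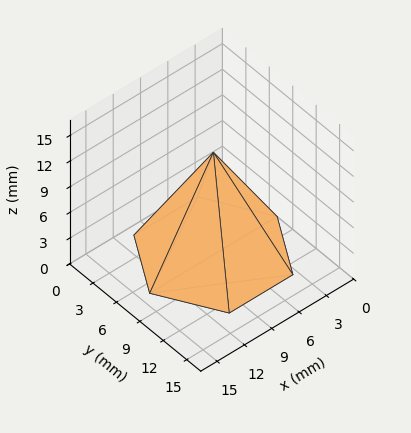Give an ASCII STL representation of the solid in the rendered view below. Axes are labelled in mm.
Reading the render: the shape is a regular 6-sided pyramid, base circumscribed radius ≈ 7 mm, apex at z ≈ 12 mm (dimensions read to the nearest mm from the axis ticks). For the STL, each face is triangulated and given an outward normal.

solid part
  facet normal 0.0000 0.0000 -1.0000
    outer loop
      vertex 3.5 13.1 0.0
      vertex 10.5 13.1 0.0
      vertex 14.0 7.0 0.0
    endloop
  endfacet
  facet normal 0.0000 0.0000 -1.0000
    outer loop
      vertex 0.0 7.0 0.0
      vertex 3.5 13.1 0.0
      vertex 14.0 7.0 0.0
    endloop
  endfacet
  facet normal 0.0000 0.0000 -1.0000
    outer loop
      vertex 3.5 0.9 0.0
      vertex 0.0 7.0 0.0
      vertex 14.0 7.0 0.0
    endloop
  endfacet
  facet normal 0.0000 0.0000 -1.0000
    outer loop
      vertex 10.5 0.9 0.0
      vertex 3.5 0.9 0.0
      vertex 14.0 7.0 0.0
    endloop
  endfacet
  facet normal 0.7739 0.4441 0.4515
    outer loop
      vertex 14.0 7.0 0.0
      vertex 10.5 13.1 0.0
      vertex 7.0 7.0 12.0
    endloop
  endfacet
  facet normal 0.0000 0.8914 0.4531
    outer loop
      vertex 10.5 13.1 0.0
      vertex 3.5 13.1 0.0
      vertex 7.0 7.0 12.0
    endloop
  endfacet
  facet normal -0.7739 0.4441 0.4515
    outer loop
      vertex 3.5 13.1 0.0
      vertex 0.0 7.0 0.0
      vertex 7.0 7.0 12.0
    endloop
  endfacet
  facet normal -0.7739 -0.4441 0.4515
    outer loop
      vertex 0.0 7.0 0.0
      vertex 3.5 0.9 0.0
      vertex 7.0 7.0 12.0
    endloop
  endfacet
  facet normal 0.0000 -0.8914 0.4531
    outer loop
      vertex 3.5 0.9 0.0
      vertex 10.5 0.9 0.0
      vertex 7.0 7.0 12.0
    endloop
  endfacet
  facet normal 0.7739 -0.4441 0.4515
    outer loop
      vertex 10.5 0.9 0.0
      vertex 14.0 7.0 0.0
      vertex 7.0 7.0 12.0
    endloop
  endfacet
endsolid part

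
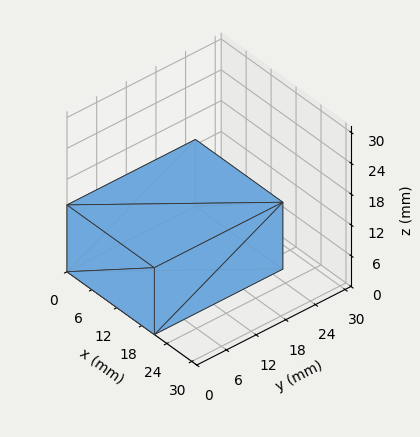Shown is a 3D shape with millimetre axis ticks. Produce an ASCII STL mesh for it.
Reading the render: the shape is a rectangular box, roughly 21 × 26 mm footprint and 13 mm tall (dimensions read to the nearest mm from the axis ticks). For the STL, each face is triangulated and given an outward normal.

solid part
  facet normal 0.0000 0.0000 -1.0000
    outer loop
      vertex 21.00 26.00 0.00
      vertex 21.00 0.00 0.00
      vertex 0.00 0.00 0.00
    endloop
  endfacet
  facet normal 0.0000 0.0000 -1.0000
    outer loop
      vertex 0.00 26.00 0.00
      vertex 21.00 26.00 0.00
      vertex 0.00 0.00 0.00
    endloop
  endfacet
  facet normal 0.0000 0.0000 1.0000
    outer loop
      vertex 0.00 0.00 13.00
      vertex 21.00 0.00 13.00
      vertex 21.00 26.00 13.00
    endloop
  endfacet
  facet normal 0.0000 0.0000 1.0000
    outer loop
      vertex 0.00 0.00 13.00
      vertex 21.00 26.00 13.00
      vertex 0.00 26.00 13.00
    endloop
  endfacet
  facet normal 0.0000 -1.0000 0.0000
    outer loop
      vertex 0.00 0.00 0.00
      vertex 21.00 0.00 0.00
      vertex 21.00 0.00 13.00
    endloop
  endfacet
  facet normal 0.0000 -1.0000 0.0000
    outer loop
      vertex 0.00 0.00 0.00
      vertex 21.00 0.00 13.00
      vertex 0.00 0.00 13.00
    endloop
  endfacet
  facet normal 0.0000 1.0000 0.0000
    outer loop
      vertex 21.00 26.00 13.00
      vertex 21.00 26.00 0.00
      vertex 0.00 26.00 0.00
    endloop
  endfacet
  facet normal 0.0000 1.0000 0.0000
    outer loop
      vertex 0.00 26.00 13.00
      vertex 21.00 26.00 13.00
      vertex 0.00 26.00 0.00
    endloop
  endfacet
  facet normal -1.0000 0.0000 0.0000
    outer loop
      vertex 0.00 26.00 13.00
      vertex 0.00 26.00 0.00
      vertex 0.00 0.00 0.00
    endloop
  endfacet
  facet normal -1.0000 0.0000 0.0000
    outer loop
      vertex 0.00 0.00 13.00
      vertex 0.00 26.00 13.00
      vertex 0.00 0.00 0.00
    endloop
  endfacet
  facet normal 1.0000 0.0000 0.0000
    outer loop
      vertex 21.00 0.00 0.00
      vertex 21.00 26.00 0.00
      vertex 21.00 26.00 13.00
    endloop
  endfacet
  facet normal 1.0000 0.0000 0.0000
    outer loop
      vertex 21.00 0.00 0.00
      vertex 21.00 26.00 13.00
      vertex 21.00 0.00 13.00
    endloop
  endfacet
endsolid part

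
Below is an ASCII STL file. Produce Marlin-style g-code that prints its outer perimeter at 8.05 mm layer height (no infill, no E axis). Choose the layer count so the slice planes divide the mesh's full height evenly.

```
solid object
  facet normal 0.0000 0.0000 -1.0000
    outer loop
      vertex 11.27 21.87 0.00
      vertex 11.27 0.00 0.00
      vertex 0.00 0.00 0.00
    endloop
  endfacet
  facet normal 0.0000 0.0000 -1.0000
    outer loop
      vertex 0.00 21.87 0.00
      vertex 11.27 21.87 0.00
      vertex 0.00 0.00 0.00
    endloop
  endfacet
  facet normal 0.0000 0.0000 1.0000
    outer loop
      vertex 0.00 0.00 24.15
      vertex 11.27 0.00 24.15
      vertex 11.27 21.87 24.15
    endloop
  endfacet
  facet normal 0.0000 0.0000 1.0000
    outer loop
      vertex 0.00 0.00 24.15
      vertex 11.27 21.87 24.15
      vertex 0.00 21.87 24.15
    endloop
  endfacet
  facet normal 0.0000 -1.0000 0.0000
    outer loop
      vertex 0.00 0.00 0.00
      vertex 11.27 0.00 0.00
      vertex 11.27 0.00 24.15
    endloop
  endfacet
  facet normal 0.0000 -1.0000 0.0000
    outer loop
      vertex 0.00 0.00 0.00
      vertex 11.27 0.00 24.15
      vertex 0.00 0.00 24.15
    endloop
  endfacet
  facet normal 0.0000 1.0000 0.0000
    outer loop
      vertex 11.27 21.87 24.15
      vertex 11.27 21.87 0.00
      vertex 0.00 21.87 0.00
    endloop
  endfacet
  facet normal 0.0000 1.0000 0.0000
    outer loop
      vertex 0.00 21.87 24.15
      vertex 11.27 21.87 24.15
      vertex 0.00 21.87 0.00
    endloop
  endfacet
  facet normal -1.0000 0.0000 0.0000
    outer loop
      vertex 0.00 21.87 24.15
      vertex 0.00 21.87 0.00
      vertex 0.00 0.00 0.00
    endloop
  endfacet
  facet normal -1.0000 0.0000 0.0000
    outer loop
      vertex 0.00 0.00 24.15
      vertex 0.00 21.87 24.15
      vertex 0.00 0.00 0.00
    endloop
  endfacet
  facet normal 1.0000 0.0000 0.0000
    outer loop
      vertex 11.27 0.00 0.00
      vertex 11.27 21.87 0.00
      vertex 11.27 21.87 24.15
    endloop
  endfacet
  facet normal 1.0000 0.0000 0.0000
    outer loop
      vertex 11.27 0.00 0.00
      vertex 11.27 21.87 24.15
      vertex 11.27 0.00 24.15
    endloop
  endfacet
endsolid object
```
; perimeter-only toolpath
G21 ; units = mm
G90 ; absolute positioning
G28 ; home
; layer 1
G0 Z8.05
G0 X0.00 Y0.00
G1 X11.27 Y0.00
G1 X11.27 Y21.87
G1 X0.00 Y21.87
G1 X0.00 Y0.00
; layer 2
G0 Z16.10
G0 X0.00 Y0.00
G1 X11.27 Y0.00
G1 X11.27 Y21.87
G1 X0.00 Y21.87
G1 X0.00 Y0.00
; layer 3
G0 Z24.15
G0 X0.00 Y0.00
G1 X11.27 Y0.00
G1 X11.27 Y21.87
G1 X0.00 Y21.87
G1 X0.00 Y0.00
M2 ; end

The solid is a rectangular box, roughly 11.3 × 21.9 mm footprint and 24.1 mm tall. Slicing at Δz = 8.05 mm — 3 equal slices spanning the solid's height, so layer i sits at z = i·h/3 — gives 3 non-empty perimeters. Each is a 4-segment closed polygon; G0 lifts to the layer z and rapids to the start vertex, then G1 traces the edges.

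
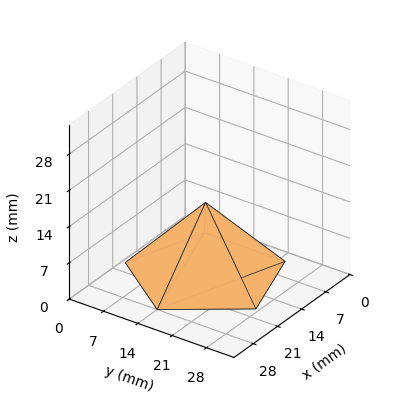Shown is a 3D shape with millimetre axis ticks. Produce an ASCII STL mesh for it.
Reading the render: the shape is a regular 5-sided pyramid, base circumscribed radius ≈ 14 mm, apex at z ≈ 14 mm (dimensions read to the nearest mm from the axis ticks). For the STL, each face is triangulated and given an outward normal.

solid part
  facet normal 0.0000 0.0000 -1.0000
    outer loop
      vertex 2.674 22.229 0.000
      vertex 18.326 27.315 0.000
      vertex 28.000 14.000 0.000
    endloop
  endfacet
  facet normal 0.0000 0.0000 -1.0000
    outer loop
      vertex 2.674 5.771 0.000
      vertex 2.674 22.229 0.000
      vertex 28.000 14.000 0.000
    endloop
  endfacet
  facet normal 0.0000 0.0000 -1.0000
    outer loop
      vertex 18.326 0.685 0.000
      vertex 2.674 5.771 0.000
      vertex 28.000 14.000 0.000
    endloop
  endfacet
  facet normal 0.6290 0.4570 0.6290
    outer loop
      vertex 28.000 14.000 0.000
      vertex 18.326 27.315 0.000
      vertex 14.000 14.000 14.000
    endloop
  endfacet
  facet normal -0.2403 0.7394 0.6290
    outer loop
      vertex 18.326 27.315 0.000
      vertex 2.674 22.229 0.000
      vertex 14.000 14.000 14.000
    endloop
  endfacet
  facet normal -0.7774 0.0000 0.6290
    outer loop
      vertex 2.674 22.229 0.000
      vertex 2.674 5.771 0.000
      vertex 14.000 14.000 14.000
    endloop
  endfacet
  facet normal -0.2403 -0.7394 0.6290
    outer loop
      vertex 2.674 5.771 0.000
      vertex 18.326 0.685 0.000
      vertex 14.000 14.000 14.000
    endloop
  endfacet
  facet normal 0.6290 -0.4570 0.6290
    outer loop
      vertex 18.326 0.685 0.000
      vertex 28.000 14.000 0.000
      vertex 14.000 14.000 14.000
    endloop
  endfacet
endsolid part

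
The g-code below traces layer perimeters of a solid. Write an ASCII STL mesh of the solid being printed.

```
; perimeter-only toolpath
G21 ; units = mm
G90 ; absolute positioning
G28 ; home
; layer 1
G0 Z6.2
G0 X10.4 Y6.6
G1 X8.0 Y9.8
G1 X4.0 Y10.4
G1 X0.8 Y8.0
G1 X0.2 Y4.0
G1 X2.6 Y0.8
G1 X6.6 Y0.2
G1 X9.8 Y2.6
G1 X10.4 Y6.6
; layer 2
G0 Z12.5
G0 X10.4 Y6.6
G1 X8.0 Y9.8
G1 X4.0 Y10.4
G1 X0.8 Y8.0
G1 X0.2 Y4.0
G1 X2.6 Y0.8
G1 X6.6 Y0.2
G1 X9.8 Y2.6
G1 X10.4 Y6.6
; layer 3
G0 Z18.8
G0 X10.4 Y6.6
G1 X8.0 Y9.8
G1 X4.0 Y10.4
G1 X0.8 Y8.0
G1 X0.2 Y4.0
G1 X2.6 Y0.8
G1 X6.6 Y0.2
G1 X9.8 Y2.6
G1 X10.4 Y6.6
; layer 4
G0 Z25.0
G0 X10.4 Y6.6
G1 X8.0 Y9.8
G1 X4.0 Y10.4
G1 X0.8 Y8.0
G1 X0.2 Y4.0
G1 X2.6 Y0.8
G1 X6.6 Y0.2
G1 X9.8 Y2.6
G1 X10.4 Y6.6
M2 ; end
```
solid part
  facet normal 0.0000 0.0000 -1.0000
    outer loop
      vertex 4.0 10.4 0.0
      vertex 8.0 9.8 0.0
      vertex 10.4 6.6 0.0
    endloop
  endfacet
  facet normal 0.0000 0.0000 -1.0000
    outer loop
      vertex 0.8 8.0 0.0
      vertex 4.0 10.4 0.0
      vertex 10.4 6.6 0.0
    endloop
  endfacet
  facet normal 0.0000 0.0000 -1.0000
    outer loop
      vertex 0.2 4.0 0.0
      vertex 0.8 8.0 0.0
      vertex 10.4 6.6 0.0
    endloop
  endfacet
  facet normal 0.0000 0.0000 -1.0000
    outer loop
      vertex 2.6 0.8 0.0
      vertex 0.2 4.0 0.0
      vertex 10.4 6.6 0.0
    endloop
  endfacet
  facet normal 0.0000 0.0000 -1.0000
    outer loop
      vertex 6.6 0.2 0.0
      vertex 2.6 0.8 0.0
      vertex 10.4 6.6 0.0
    endloop
  endfacet
  facet normal 0.0000 0.0000 -1.0000
    outer loop
      vertex 9.8 2.6 0.0
      vertex 6.6 0.2 0.0
      vertex 10.4 6.6 0.0
    endloop
  endfacet
  facet normal 0.0000 0.0000 1.0000
    outer loop
      vertex 10.4 6.6 25.0
      vertex 8.0 9.8 25.0
      vertex 4.0 10.4 25.0
    endloop
  endfacet
  facet normal 0.0000 0.0000 1.0000
    outer loop
      vertex 10.4 6.6 25.0
      vertex 4.0 10.4 25.0
      vertex 0.8 8.0 25.0
    endloop
  endfacet
  facet normal 0.0000 0.0000 1.0000
    outer loop
      vertex 10.4 6.6 25.0
      vertex 0.8 8.0 25.0
      vertex 0.2 4.0 25.0
    endloop
  endfacet
  facet normal 0.0000 0.0000 1.0000
    outer loop
      vertex 10.4 6.6 25.0
      vertex 0.2 4.0 25.0
      vertex 2.6 0.8 25.0
    endloop
  endfacet
  facet normal 0.0000 0.0000 1.0000
    outer loop
      vertex 10.4 6.6 25.0
      vertex 2.6 0.8 25.0
      vertex 6.6 0.2 25.0
    endloop
  endfacet
  facet normal 0.0000 0.0000 1.0000
    outer loop
      vertex 10.4 6.6 25.0
      vertex 6.6 0.2 25.0
      vertex 9.8 2.6 25.0
    endloop
  endfacet
  facet normal 0.8000 0.6000 0.0000
    outer loop
      vertex 10.4 6.6 0.0
      vertex 8.0 9.8 0.0
      vertex 8.0 9.8 25.0
    endloop
  endfacet
  facet normal 0.8000 0.6000 0.0000
    outer loop
      vertex 10.4 6.6 0.0
      vertex 8.0 9.8 25.0
      vertex 10.4 6.6 25.0
    endloop
  endfacet
  facet normal 0.1483 0.9889 0.0000
    outer loop
      vertex 8.0 9.8 0.0
      vertex 4.0 10.4 0.0
      vertex 4.0 10.4 25.0
    endloop
  endfacet
  facet normal 0.1483 0.9889 0.0000
    outer loop
      vertex 8.0 9.8 0.0
      vertex 4.0 10.4 25.0
      vertex 8.0 9.8 25.0
    endloop
  endfacet
  facet normal -0.6000 0.8000 0.0000
    outer loop
      vertex 4.0 10.4 0.0
      vertex 0.8 8.0 0.0
      vertex 0.8 8.0 25.0
    endloop
  endfacet
  facet normal -0.6000 0.8000 0.0000
    outer loop
      vertex 4.0 10.4 0.0
      vertex 0.8 8.0 25.0
      vertex 4.0 10.4 25.0
    endloop
  endfacet
  facet normal -0.9889 0.1483 0.0000
    outer loop
      vertex 0.8 8.0 0.0
      vertex 0.2 4.0 0.0
      vertex 0.2 4.0 25.0
    endloop
  endfacet
  facet normal -0.9889 0.1483 0.0000
    outer loop
      vertex 0.8 8.0 0.0
      vertex 0.2 4.0 25.0
      vertex 0.8 8.0 25.0
    endloop
  endfacet
  facet normal -0.8000 -0.6000 0.0000
    outer loop
      vertex 0.2 4.0 0.0
      vertex 2.6 0.8 0.0
      vertex 2.6 0.8 25.0
    endloop
  endfacet
  facet normal -0.8000 -0.6000 0.0000
    outer loop
      vertex 0.2 4.0 0.0
      vertex 2.6 0.8 25.0
      vertex 0.2 4.0 25.0
    endloop
  endfacet
  facet normal -0.1483 -0.9889 0.0000
    outer loop
      vertex 2.6 0.8 0.0
      vertex 6.6 0.2 0.0
      vertex 6.6 0.2 25.0
    endloop
  endfacet
  facet normal -0.1483 -0.9889 0.0000
    outer loop
      vertex 2.6 0.8 0.0
      vertex 6.6 0.2 25.0
      vertex 2.6 0.8 25.0
    endloop
  endfacet
  facet normal 0.6000 -0.8000 0.0000
    outer loop
      vertex 6.6 0.2 0.0
      vertex 9.8 2.6 0.0
      vertex 9.8 2.6 25.0
    endloop
  endfacet
  facet normal 0.6000 -0.8000 0.0000
    outer loop
      vertex 6.6 0.2 0.0
      vertex 9.8 2.6 25.0
      vertex 6.6 0.2 25.0
    endloop
  endfacet
  facet normal 0.9889 -0.1483 0.0000
    outer loop
      vertex 9.8 2.6 0.0
      vertex 10.4 6.6 0.0
      vertex 10.4 6.6 25.0
    endloop
  endfacet
  facet normal 0.9889 -0.1483 0.0000
    outer loop
      vertex 9.8 2.6 0.0
      vertex 10.4 6.6 25.0
      vertex 9.8 2.6 25.0
    endloop
  endfacet
endsolid part

The G0 Z moves step by Δz≈6.2 mm. Every layer's G1 loop is the same polygon, so the solid is a straight extrusion of it from z=0 to z≈25. Closing with flat bottom and top caps and triangulating gives 28 facets — a regular 8-sided prism (a cylinder approximated with 8 flat sides), circumscribed radius ≈ 5.3 mm, height ≈ 25 mm.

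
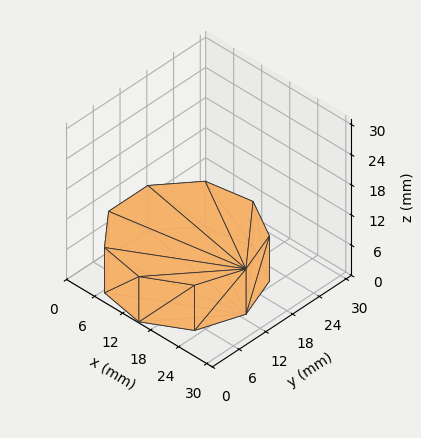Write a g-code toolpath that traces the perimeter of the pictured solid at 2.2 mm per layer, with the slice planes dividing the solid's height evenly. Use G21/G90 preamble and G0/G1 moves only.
Reading the render: the shape is a regular 9-sided prism (a cylinder approximated with 9 flat sides), circumscribed radius ≈ 13 mm, height ≈ 9 mm (dimensions read to the nearest mm from the axis ticks). For the g-code, the solid's height is divided into equal slices at the stated Δz and each level perimeter traced with G1 moves after a G0 lift.

; perimeter-only toolpath
G21 ; units = mm
G90 ; absolute positioning
G28 ; home
; layer 1
G0 Z2.2
G0 X26.0 Y13.0
G1 X23.0 Y21.4
G1 X15.3 Y25.8
G1 X6.5 Y24.3
G1 X0.8 Y17.4
G1 X0.8 Y8.6
G1 X6.5 Y1.7
G1 X15.3 Y0.2
G1 X23.0 Y4.6
G1 X26.0 Y13.0
; layer 2
G0 Z4.5
G0 X26.0 Y13.0
G1 X23.0 Y21.4
G1 X15.3 Y25.8
G1 X6.5 Y24.3
G1 X0.8 Y17.4
G1 X0.8 Y8.6
G1 X6.5 Y1.7
G1 X15.3 Y0.2
G1 X23.0 Y4.6
G1 X26.0 Y13.0
; layer 3
G0 Z6.8
G0 X26.0 Y13.0
G1 X23.0 Y21.4
G1 X15.3 Y25.8
G1 X6.5 Y24.3
G1 X0.8 Y17.4
G1 X0.8 Y8.6
G1 X6.5 Y1.7
G1 X15.3 Y0.2
G1 X23.0 Y4.6
G1 X26.0 Y13.0
; layer 4
G0 Z9.0
G0 X26.0 Y13.0
G1 X23.0 Y21.4
G1 X15.3 Y25.8
G1 X6.5 Y24.3
G1 X0.8 Y17.4
G1 X0.8 Y8.6
G1 X6.5 Y1.7
G1 X15.3 Y0.2
G1 X23.0 Y4.6
G1 X26.0 Y13.0
M2 ; end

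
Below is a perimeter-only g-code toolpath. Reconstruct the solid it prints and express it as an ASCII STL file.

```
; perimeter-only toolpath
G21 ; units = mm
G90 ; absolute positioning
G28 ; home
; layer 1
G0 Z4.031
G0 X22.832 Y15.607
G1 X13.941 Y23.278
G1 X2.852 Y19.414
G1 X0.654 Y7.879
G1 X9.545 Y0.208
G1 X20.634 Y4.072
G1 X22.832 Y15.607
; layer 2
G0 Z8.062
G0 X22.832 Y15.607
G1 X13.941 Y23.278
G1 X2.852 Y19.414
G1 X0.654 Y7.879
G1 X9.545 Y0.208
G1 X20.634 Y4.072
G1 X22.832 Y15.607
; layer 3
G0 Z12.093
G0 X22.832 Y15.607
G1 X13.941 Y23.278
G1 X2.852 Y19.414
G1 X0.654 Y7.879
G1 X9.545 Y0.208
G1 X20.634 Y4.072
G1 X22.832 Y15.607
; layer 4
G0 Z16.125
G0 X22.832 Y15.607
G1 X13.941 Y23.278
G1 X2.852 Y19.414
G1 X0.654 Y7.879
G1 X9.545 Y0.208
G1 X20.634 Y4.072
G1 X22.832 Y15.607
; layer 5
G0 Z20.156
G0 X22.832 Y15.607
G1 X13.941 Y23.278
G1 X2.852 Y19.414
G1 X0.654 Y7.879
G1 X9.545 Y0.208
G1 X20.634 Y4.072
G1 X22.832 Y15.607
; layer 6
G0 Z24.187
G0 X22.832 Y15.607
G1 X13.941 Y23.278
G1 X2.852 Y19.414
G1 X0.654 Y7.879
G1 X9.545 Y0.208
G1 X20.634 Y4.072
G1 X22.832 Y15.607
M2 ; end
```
solid part
  facet normal 0.0000 0.0000 -1.0000
    outer loop
      vertex 2.852 19.414 0.000
      vertex 13.941 23.278 0.000
      vertex 22.832 15.607 0.000
    endloop
  endfacet
  facet normal 0.0000 0.0000 -1.0000
    outer loop
      vertex 0.654 7.879 0.000
      vertex 2.852 19.414 0.000
      vertex 22.832 15.607 0.000
    endloop
  endfacet
  facet normal 0.0000 0.0000 -1.0000
    outer loop
      vertex 9.545 0.208 0.000
      vertex 0.654 7.879 0.000
      vertex 22.832 15.607 0.000
    endloop
  endfacet
  facet normal 0.0000 0.0000 -1.0000
    outer loop
      vertex 20.634 4.072 0.000
      vertex 9.545 0.208 0.000
      vertex 22.832 15.607 0.000
    endloop
  endfacet
  facet normal 0.0000 0.0000 1.0000
    outer loop
      vertex 22.832 15.607 24.187
      vertex 13.941 23.278 24.187
      vertex 2.852 19.414 24.187
    endloop
  endfacet
  facet normal 0.0000 0.0000 1.0000
    outer loop
      vertex 22.832 15.607 24.187
      vertex 2.852 19.414 24.187
      vertex 0.654 7.879 24.187
    endloop
  endfacet
  facet normal 0.0000 0.0000 1.0000
    outer loop
      vertex 22.832 15.607 24.187
      vertex 0.654 7.879 24.187
      vertex 9.545 0.208 24.187
    endloop
  endfacet
  facet normal 0.0000 0.0000 1.0000
    outer loop
      vertex 22.832 15.607 24.187
      vertex 9.545 0.208 24.187
      vertex 20.634 4.072 24.187
    endloop
  endfacet
  facet normal 0.6532 0.7571 0.0000
    outer loop
      vertex 22.832 15.607 0.000
      vertex 13.941 23.278 0.000
      vertex 13.941 23.278 24.187
    endloop
  endfacet
  facet normal 0.6532 0.7571 0.0000
    outer loop
      vertex 22.832 15.607 0.000
      vertex 13.941 23.278 24.187
      vertex 22.832 15.607 24.187
    endloop
  endfacet
  facet normal -0.3290 0.9443 0.0000
    outer loop
      vertex 13.941 23.278 0.000
      vertex 2.852 19.414 0.000
      vertex 2.852 19.414 24.187
    endloop
  endfacet
  facet normal -0.3290 0.9443 0.0000
    outer loop
      vertex 13.941 23.278 0.000
      vertex 2.852 19.414 24.187
      vertex 13.941 23.278 24.187
    endloop
  endfacet
  facet normal -0.9823 0.1872 0.0000
    outer loop
      vertex 2.852 19.414 0.000
      vertex 0.654 7.879 0.000
      vertex 0.654 7.879 24.187
    endloop
  endfacet
  facet normal -0.9823 0.1872 0.0000
    outer loop
      vertex 2.852 19.414 0.000
      vertex 0.654 7.879 24.187
      vertex 2.852 19.414 24.187
    endloop
  endfacet
  facet normal -0.6532 -0.7571 0.0000
    outer loop
      vertex 0.654 7.879 0.000
      vertex 9.545 0.208 0.000
      vertex 9.545 0.208 24.187
    endloop
  endfacet
  facet normal -0.6532 -0.7571 0.0000
    outer loop
      vertex 0.654 7.879 0.000
      vertex 9.545 0.208 24.187
      vertex 0.654 7.879 24.187
    endloop
  endfacet
  facet normal 0.3290 -0.9443 0.0000
    outer loop
      vertex 9.545 0.208 0.000
      vertex 20.634 4.072 0.000
      vertex 20.634 4.072 24.187
    endloop
  endfacet
  facet normal 0.3290 -0.9443 0.0000
    outer loop
      vertex 9.545 0.208 0.000
      vertex 20.634 4.072 24.187
      vertex 9.545 0.208 24.187
    endloop
  endfacet
  facet normal 0.9823 -0.1872 0.0000
    outer loop
      vertex 20.634 4.072 0.000
      vertex 22.832 15.607 0.000
      vertex 22.832 15.607 24.187
    endloop
  endfacet
  facet normal 0.9823 -0.1872 0.0000
    outer loop
      vertex 20.634 4.072 0.000
      vertex 22.832 15.607 24.187
      vertex 20.634 4.072 24.187
    endloop
  endfacet
endsolid part

The G0 Z moves step by Δz≈4.031 mm. Every layer's G1 loop is the same polygon, so the solid is a straight extrusion of it from z=0 to z≈24.2. Closing with flat bottom and top caps and triangulating gives 20 facets — a regular 6-sided prism (a cylinder approximated with 6 flat sides), circumscribed radius ≈ 11.7 mm, height ≈ 24.2 mm.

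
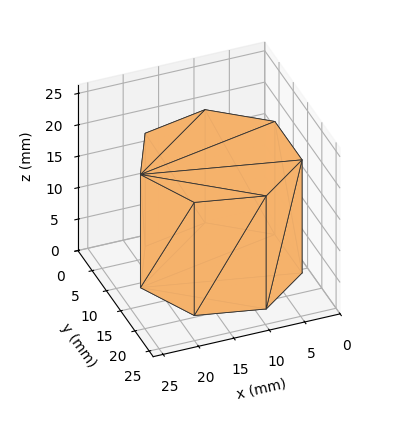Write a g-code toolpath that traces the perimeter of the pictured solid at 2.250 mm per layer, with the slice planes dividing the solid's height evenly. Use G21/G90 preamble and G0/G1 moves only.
Reading the render: the shape is a regular 7-sided prism (a cylinder approximated with 7 flat sides), circumscribed radius ≈ 11 mm, height ≈ 18 mm (dimensions read to the nearest mm from the axis ticks). For the g-code, the solid's height is divided into equal slices at the stated Δz and each level perimeter traced with G1 moves after a G0 lift.

; perimeter-only toolpath
G21 ; units = mm
G90 ; absolute positioning
G28 ; home
; layer 1
G0 Z2.250
G0 X22.000 Y11.000
G1 X17.858 Y19.600
G1 X8.552 Y21.724
G1 X1.089 Y15.773
G1 X1.089 Y6.227
G1 X8.552 Y0.276
G1 X17.858 Y2.400
G1 X22.000 Y11.000
; layer 2
G0 Z4.500
G0 X22.000 Y11.000
G1 X17.858 Y19.600
G1 X8.552 Y21.724
G1 X1.089 Y15.773
G1 X1.089 Y6.227
G1 X8.552 Y0.276
G1 X17.858 Y2.400
G1 X22.000 Y11.000
; layer 3
G0 Z6.750
G0 X22.000 Y11.000
G1 X17.858 Y19.600
G1 X8.552 Y21.724
G1 X1.089 Y15.773
G1 X1.089 Y6.227
G1 X8.552 Y0.276
G1 X17.858 Y2.400
G1 X22.000 Y11.000
; layer 4
G0 Z9.000
G0 X22.000 Y11.000
G1 X17.858 Y19.600
G1 X8.552 Y21.724
G1 X1.089 Y15.773
G1 X1.089 Y6.227
G1 X8.552 Y0.276
G1 X17.858 Y2.400
G1 X22.000 Y11.000
; layer 5
G0 Z11.250
G0 X22.000 Y11.000
G1 X17.858 Y19.600
G1 X8.552 Y21.724
G1 X1.089 Y15.773
G1 X1.089 Y6.227
G1 X8.552 Y0.276
G1 X17.858 Y2.400
G1 X22.000 Y11.000
; layer 6
G0 Z13.500
G0 X22.000 Y11.000
G1 X17.858 Y19.600
G1 X8.552 Y21.724
G1 X1.089 Y15.773
G1 X1.089 Y6.227
G1 X8.552 Y0.276
G1 X17.858 Y2.400
G1 X22.000 Y11.000
; layer 7
G0 Z15.750
G0 X22.000 Y11.000
G1 X17.858 Y19.600
G1 X8.552 Y21.724
G1 X1.089 Y15.773
G1 X1.089 Y6.227
G1 X8.552 Y0.276
G1 X17.858 Y2.400
G1 X22.000 Y11.000
; layer 8
G0 Z18.000
G0 X22.000 Y11.000
G1 X17.858 Y19.600
G1 X8.552 Y21.724
G1 X1.089 Y15.773
G1 X1.089 Y6.227
G1 X8.552 Y0.276
G1 X17.858 Y2.400
G1 X22.000 Y11.000
M2 ; end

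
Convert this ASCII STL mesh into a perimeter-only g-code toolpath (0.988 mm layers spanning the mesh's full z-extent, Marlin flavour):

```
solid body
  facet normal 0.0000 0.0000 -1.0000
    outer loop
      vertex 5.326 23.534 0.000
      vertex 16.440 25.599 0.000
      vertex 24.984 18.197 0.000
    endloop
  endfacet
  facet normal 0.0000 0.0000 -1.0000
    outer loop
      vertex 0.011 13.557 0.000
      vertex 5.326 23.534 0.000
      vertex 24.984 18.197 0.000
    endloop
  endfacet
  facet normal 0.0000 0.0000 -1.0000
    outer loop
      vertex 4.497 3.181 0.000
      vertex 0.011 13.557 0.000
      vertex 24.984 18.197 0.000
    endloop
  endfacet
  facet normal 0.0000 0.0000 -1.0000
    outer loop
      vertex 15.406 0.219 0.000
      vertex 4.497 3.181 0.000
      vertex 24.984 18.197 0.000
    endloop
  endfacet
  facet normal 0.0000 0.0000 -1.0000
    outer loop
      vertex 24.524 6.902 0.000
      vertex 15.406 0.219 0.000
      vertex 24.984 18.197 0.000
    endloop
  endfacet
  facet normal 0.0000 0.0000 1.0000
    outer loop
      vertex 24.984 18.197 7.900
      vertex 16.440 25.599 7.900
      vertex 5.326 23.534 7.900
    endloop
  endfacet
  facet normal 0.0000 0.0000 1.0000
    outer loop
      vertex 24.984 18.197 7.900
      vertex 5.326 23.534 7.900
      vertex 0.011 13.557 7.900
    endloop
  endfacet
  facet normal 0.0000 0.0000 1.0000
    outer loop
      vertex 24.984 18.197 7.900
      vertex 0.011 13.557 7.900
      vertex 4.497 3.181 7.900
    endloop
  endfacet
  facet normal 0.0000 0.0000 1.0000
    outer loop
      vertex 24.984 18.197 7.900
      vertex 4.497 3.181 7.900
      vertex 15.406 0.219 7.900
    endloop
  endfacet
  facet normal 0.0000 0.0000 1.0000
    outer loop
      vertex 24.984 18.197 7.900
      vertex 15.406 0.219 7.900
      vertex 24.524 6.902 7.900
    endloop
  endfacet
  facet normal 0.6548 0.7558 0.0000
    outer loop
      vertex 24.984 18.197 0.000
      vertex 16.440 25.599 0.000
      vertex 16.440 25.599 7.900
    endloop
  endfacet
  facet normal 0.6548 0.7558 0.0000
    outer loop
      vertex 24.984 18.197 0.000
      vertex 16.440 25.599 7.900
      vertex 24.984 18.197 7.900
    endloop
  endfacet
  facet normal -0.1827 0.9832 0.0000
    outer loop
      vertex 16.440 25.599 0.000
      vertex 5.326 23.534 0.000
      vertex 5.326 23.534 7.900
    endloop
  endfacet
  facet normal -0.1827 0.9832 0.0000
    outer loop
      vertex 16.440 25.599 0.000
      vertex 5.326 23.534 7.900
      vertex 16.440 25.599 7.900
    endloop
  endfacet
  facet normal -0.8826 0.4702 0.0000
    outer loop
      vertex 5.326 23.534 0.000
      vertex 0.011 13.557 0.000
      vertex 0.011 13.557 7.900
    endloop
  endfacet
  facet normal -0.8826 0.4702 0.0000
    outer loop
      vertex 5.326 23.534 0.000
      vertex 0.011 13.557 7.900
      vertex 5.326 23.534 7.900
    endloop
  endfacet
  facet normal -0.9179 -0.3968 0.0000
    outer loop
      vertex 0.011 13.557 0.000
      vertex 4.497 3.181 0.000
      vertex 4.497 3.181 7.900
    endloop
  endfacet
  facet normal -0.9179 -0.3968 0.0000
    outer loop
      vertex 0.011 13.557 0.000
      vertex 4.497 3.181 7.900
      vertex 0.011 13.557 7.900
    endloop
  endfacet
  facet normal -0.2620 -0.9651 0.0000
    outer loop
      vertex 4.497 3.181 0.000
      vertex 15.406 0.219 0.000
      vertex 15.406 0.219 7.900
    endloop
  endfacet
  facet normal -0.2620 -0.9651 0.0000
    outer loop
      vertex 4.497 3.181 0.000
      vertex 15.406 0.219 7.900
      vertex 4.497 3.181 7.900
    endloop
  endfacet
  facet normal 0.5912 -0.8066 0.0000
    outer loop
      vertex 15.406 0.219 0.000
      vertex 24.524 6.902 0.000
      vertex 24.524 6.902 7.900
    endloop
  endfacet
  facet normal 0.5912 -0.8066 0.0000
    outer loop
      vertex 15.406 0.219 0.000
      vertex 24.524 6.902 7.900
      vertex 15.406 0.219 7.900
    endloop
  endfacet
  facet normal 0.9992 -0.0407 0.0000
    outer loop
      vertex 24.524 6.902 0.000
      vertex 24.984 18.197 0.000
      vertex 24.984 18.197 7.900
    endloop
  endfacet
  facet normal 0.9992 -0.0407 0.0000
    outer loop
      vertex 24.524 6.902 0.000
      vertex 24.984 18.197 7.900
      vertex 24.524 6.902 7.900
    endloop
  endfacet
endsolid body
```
; perimeter-only toolpath
G21 ; units = mm
G90 ; absolute positioning
G28 ; home
; layer 1
G0 Z0.988
G0 X24.984 Y18.197
G1 X16.440 Y25.599
G1 X5.326 Y23.534
G1 X0.011 Y13.557
G1 X4.497 Y3.181
G1 X15.406 Y0.219
G1 X24.524 Y6.902
G1 X24.984 Y18.197
; layer 2
G0 Z1.975
G0 X24.984 Y18.197
G1 X16.440 Y25.599
G1 X5.326 Y23.534
G1 X0.011 Y13.557
G1 X4.497 Y3.181
G1 X15.406 Y0.219
G1 X24.524 Y6.902
G1 X24.984 Y18.197
; layer 3
G0 Z2.963
G0 X24.984 Y18.197
G1 X16.440 Y25.599
G1 X5.326 Y23.534
G1 X0.011 Y13.557
G1 X4.497 Y3.181
G1 X15.406 Y0.219
G1 X24.524 Y6.902
G1 X24.984 Y18.197
; layer 4
G0 Z3.950
G0 X24.984 Y18.197
G1 X16.440 Y25.599
G1 X5.326 Y23.534
G1 X0.011 Y13.557
G1 X4.497 Y3.181
G1 X15.406 Y0.219
G1 X24.524 Y6.902
G1 X24.984 Y18.197
; layer 5
G0 Z4.938
G0 X24.984 Y18.197
G1 X16.440 Y25.599
G1 X5.326 Y23.534
G1 X0.011 Y13.557
G1 X4.497 Y3.181
G1 X15.406 Y0.219
G1 X24.524 Y6.902
G1 X24.984 Y18.197
; layer 6
G0 Z5.925
G0 X24.984 Y18.197
G1 X16.440 Y25.599
G1 X5.326 Y23.534
G1 X0.011 Y13.557
G1 X4.497 Y3.181
G1 X15.406 Y0.219
G1 X24.524 Y6.902
G1 X24.984 Y18.197
; layer 7
G0 Z6.913
G0 X24.984 Y18.197
G1 X16.440 Y25.599
G1 X5.326 Y23.534
G1 X0.011 Y13.557
G1 X4.497 Y3.181
G1 X15.406 Y0.219
G1 X24.524 Y6.902
G1 X24.984 Y18.197
; layer 8
G0 Z7.900
G0 X24.984 Y18.197
G1 X16.440 Y25.599
G1 X5.326 Y23.534
G1 X0.011 Y13.557
G1 X4.497 Y3.181
G1 X15.406 Y0.219
G1 X24.524 Y6.902
G1 X24.984 Y18.197
M2 ; end

The solid is a regular 7-sided prism (a cylinder approximated with 7 flat sides), circumscribed radius ≈ 13 mm, height ≈ 7.9 mm. Slicing at Δz = 0.988 mm — 8 equal slices spanning the solid's height, so layer i sits at z = i·h/8 — gives 8 non-empty perimeters. Each is a 7-segment closed polygon; G0 lifts to the layer z and rapids to the start vertex, then G1 traces the edges.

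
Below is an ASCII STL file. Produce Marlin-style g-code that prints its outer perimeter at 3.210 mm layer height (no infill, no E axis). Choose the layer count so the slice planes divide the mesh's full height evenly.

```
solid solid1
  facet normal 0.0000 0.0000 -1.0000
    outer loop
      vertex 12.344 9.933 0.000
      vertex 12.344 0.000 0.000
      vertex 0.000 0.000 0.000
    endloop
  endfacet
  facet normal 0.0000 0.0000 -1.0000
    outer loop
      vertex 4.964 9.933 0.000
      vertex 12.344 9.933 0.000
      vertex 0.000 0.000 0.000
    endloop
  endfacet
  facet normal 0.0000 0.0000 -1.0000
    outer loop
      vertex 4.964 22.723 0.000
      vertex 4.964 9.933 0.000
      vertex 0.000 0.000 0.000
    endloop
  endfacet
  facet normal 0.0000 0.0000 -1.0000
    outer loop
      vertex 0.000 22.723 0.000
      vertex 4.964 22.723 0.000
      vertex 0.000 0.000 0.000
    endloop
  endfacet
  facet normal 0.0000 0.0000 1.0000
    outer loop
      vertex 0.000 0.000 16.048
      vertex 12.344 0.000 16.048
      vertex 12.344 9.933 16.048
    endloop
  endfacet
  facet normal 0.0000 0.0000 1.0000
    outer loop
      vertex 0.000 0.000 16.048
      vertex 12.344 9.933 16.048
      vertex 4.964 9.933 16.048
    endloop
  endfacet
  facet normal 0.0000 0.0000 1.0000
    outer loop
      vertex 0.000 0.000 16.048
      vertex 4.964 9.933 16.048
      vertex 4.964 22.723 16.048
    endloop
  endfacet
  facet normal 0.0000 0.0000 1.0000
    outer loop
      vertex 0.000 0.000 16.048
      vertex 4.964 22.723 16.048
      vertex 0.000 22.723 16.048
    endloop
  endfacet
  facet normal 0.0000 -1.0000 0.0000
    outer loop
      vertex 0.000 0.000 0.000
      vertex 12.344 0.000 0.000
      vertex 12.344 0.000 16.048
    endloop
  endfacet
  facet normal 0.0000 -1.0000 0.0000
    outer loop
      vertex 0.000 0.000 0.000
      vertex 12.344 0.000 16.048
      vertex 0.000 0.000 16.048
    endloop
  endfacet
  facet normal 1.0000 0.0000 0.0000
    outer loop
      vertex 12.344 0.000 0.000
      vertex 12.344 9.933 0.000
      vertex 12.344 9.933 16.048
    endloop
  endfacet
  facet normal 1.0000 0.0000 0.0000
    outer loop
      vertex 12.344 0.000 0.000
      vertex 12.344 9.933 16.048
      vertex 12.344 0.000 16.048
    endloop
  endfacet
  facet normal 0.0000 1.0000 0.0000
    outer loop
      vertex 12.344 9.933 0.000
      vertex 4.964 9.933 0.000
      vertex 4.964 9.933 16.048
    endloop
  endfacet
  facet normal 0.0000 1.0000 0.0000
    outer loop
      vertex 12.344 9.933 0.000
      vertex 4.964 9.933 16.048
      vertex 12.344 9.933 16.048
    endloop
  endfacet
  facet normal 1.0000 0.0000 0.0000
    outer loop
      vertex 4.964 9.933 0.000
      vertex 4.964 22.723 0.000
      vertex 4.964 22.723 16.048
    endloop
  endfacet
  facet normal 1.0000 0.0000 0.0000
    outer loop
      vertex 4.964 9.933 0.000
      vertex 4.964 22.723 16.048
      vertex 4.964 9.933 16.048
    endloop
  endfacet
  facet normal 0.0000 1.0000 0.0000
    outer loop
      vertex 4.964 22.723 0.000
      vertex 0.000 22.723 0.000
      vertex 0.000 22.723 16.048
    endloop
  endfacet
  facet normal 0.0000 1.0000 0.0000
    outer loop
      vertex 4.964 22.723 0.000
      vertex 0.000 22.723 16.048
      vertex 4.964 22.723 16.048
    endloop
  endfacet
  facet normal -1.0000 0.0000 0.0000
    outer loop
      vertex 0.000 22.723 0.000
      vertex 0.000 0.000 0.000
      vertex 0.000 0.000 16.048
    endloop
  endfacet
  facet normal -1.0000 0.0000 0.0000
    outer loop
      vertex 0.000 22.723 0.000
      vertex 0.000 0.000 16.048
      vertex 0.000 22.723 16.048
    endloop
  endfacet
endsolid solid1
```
; perimeter-only toolpath
G21 ; units = mm
G90 ; absolute positioning
G28 ; home
; layer 1
G0 Z3.210
G0 X0.000 Y0.000
G1 X12.344 Y0.000
G1 X12.344 Y9.933
G1 X4.964 Y9.933
G1 X4.964 Y22.723
G1 X0.000 Y22.723
G1 X0.000 Y0.000
; layer 2
G0 Z6.419
G0 X0.000 Y0.000
G1 X12.344 Y0.000
G1 X12.344 Y9.933
G1 X4.964 Y9.933
G1 X4.964 Y22.723
G1 X0.000 Y22.723
G1 X0.000 Y0.000
; layer 3
G0 Z9.629
G0 X0.000 Y0.000
G1 X12.344 Y0.000
G1 X12.344 Y9.933
G1 X4.964 Y9.933
G1 X4.964 Y22.723
G1 X0.000 Y22.723
G1 X0.000 Y0.000
; layer 4
G0 Z12.838
G0 X0.000 Y0.000
G1 X12.344 Y0.000
G1 X12.344 Y9.933
G1 X4.964 Y9.933
G1 X4.964 Y22.723
G1 X0.000 Y22.723
G1 X0.000 Y0.000
; layer 5
G0 Z16.048
G0 X0.000 Y0.000
G1 X12.344 Y0.000
G1 X12.344 Y9.933
G1 X4.964 Y9.933
G1 X4.964 Y22.723
G1 X0.000 Y22.723
G1 X0.000 Y0.000
M2 ; end

The solid is an L-shaped prism: outer 12.3 × 22.7 mm, arm thicknesses ≈ 9.93 mm (horizontal) and 4.96 mm (vertical), extruded 16 mm in z. Slicing at Δz = 3.210 mm — 5 equal slices spanning the solid's height, so layer i sits at z = i·h/5 — gives 5 non-empty perimeters. Each is a 6-segment closed polygon; G0 lifts to the layer z and rapids to the start vertex, then G1 traces the edges.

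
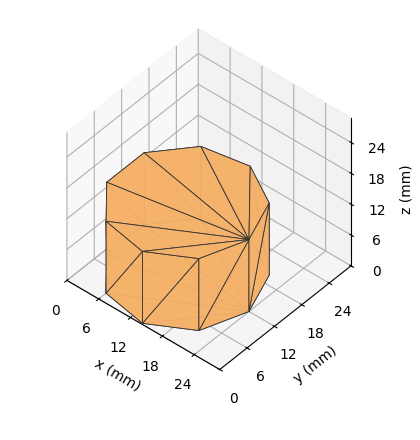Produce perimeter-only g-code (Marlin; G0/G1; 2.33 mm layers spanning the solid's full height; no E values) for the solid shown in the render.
Reading the render: the shape is a regular 9-sided prism (a cylinder approximated with 9 flat sides), circumscribed radius ≈ 12 mm, height ≈ 14 mm (dimensions read to the nearest mm from the axis ticks). For the g-code, the solid's height is divided into equal slices at the stated Δz and each level perimeter traced with G1 moves after a G0 lift.

; perimeter-only toolpath
G21 ; units = mm
G90 ; absolute positioning
G28 ; home
; layer 1
G0 Z2.33
G0 X24.00 Y12.00
G1 X21.19 Y19.71
G1 X14.08 Y23.82
G1 X6.00 Y22.39
G1 X0.72 Y16.10
G1 X0.72 Y7.90
G1 X6.00 Y1.61
G1 X14.08 Y0.18
G1 X21.19 Y4.29
G1 X24.00 Y12.00
; layer 2
G0 Z4.67
G0 X24.00 Y12.00
G1 X21.19 Y19.71
G1 X14.08 Y23.82
G1 X6.00 Y22.39
G1 X0.72 Y16.10
G1 X0.72 Y7.90
G1 X6.00 Y1.61
G1 X14.08 Y0.18
G1 X21.19 Y4.29
G1 X24.00 Y12.00
; layer 3
G0 Z7.00
G0 X24.00 Y12.00
G1 X21.19 Y19.71
G1 X14.08 Y23.82
G1 X6.00 Y22.39
G1 X0.72 Y16.10
G1 X0.72 Y7.90
G1 X6.00 Y1.61
G1 X14.08 Y0.18
G1 X21.19 Y4.29
G1 X24.00 Y12.00
; layer 4
G0 Z9.33
G0 X24.00 Y12.00
G1 X21.19 Y19.71
G1 X14.08 Y23.82
G1 X6.00 Y22.39
G1 X0.72 Y16.10
G1 X0.72 Y7.90
G1 X6.00 Y1.61
G1 X14.08 Y0.18
G1 X21.19 Y4.29
G1 X24.00 Y12.00
; layer 5
G0 Z11.67
G0 X24.00 Y12.00
G1 X21.19 Y19.71
G1 X14.08 Y23.82
G1 X6.00 Y22.39
G1 X0.72 Y16.10
G1 X0.72 Y7.90
G1 X6.00 Y1.61
G1 X14.08 Y0.18
G1 X21.19 Y4.29
G1 X24.00 Y12.00
; layer 6
G0 Z14.00
G0 X24.00 Y12.00
G1 X21.19 Y19.71
G1 X14.08 Y23.82
G1 X6.00 Y22.39
G1 X0.72 Y16.10
G1 X0.72 Y7.90
G1 X6.00 Y1.61
G1 X14.08 Y0.18
G1 X21.19 Y4.29
G1 X24.00 Y12.00
M2 ; end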